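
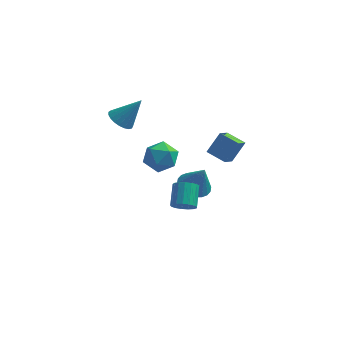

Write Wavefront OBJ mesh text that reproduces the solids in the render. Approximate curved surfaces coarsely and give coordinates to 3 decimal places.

v -4.22 0.463 3.206
v -3.509 0.178 2.752
v -3.06 0.857 4.774
v -3.516 0.538 2.666
v -3.644 0.885 2.674
v -3.872 1.159 2.774
v -4.16 1.313 2.948
v -4.458 1.319 3.167
v -4.716 1.178 3.393
v -4.887 0.913 3.586
v -4.943 0.57 3.713
v -4.874 0.209 3.753
v -4.692 -0.109 3.698
v -4.428 -0.327 3.558
v -4.128 -0.409 3.357
v -3.844 -0.34 3.13
v -3.625 -0.133 2.916
v -0.354 3.239 -4.52
v 0.525 2.741 -4.927
v 0.314 2.981 -2.76
v 0.656 3.145 -4.917
v 0.634 3.564 -4.847
v 0.461 3.933 -4.727
v 0.163 4.197 -4.575
v -0.212 4.315 -4.415
v -0.61 4.269 -4.271
v -0.969 4.067 -4.165
v -1.233 3.738 -4.112
v -1.365 3.334 -4.122
v -1.342 2.915 -4.193
v -1.169 2.546 -4.313
v -0.872 2.282 -4.464
v -0.496 2.164 -4.624
v -0.098 2.21 -4.769
v 0.26 2.412 -4.875
v 0.177 -3.6 -0.605
v 0.545 -3.971 -0.053
v 0.47 -2.752 0.817
v 0.103 -2.38 0.265
v 0.811 -3.817 -0.246
v 0.737 -2.597 0.624
v 0.933 -3.613 -0.522
v 0.858 -2.393 0.348
v 0.881 -3.406 -0.817
v 0.806 -2.186 0.054
v 0.668 -3.243 -1.063
v 0.594 -2.024 -0.193
v 0.343 -3.162 -1.204
v 0.268 -1.943 -0.334
v -0.02 -3.182 -1.208
v -0.095 -1.962 -0.338
v -0.338 -3.297 -1.074
v -0.413 -2.077 -0.204
v -0.538 -3.481 -0.833
v -0.613 -2.262 0.038
v -0.574 -3.693 -0.539
v -0.649 -2.473 0.331
v -0.438 -3.883 -0.26
v -0.512 -2.664 0.61
v -0.161 -4.009 -0.061
v -0.235 -2.789 0.809
v 0.194 -4.04 0.014
v 0.119 -2.821 0.884
v -1.678 -3.241 2.777
v -1.09 -2.564 3.421
v -1.15 -4.636 3.759
v -0.562 -3.959 4.403
v -1.665 -3.924 4.427
v -1.991 -3.061 3.82
v -0.249 -4.139 3.36
v -0.575 -3.276 2.753
v -0.206 -3.119 3.781
v -1.082 -2.986 4.441
v -1.158 -4.214 2.739
v -2.034 -4.081 3.399
v 1.188 -1.93 3.007
v 1.828 -1.266 4.19
v 1.456 -0.933 2.302
v 2.097 -0.269 3.485
v 2.303 -2.451 2.695
v 2.944 -1.787 3.878
v 2.572 -1.454 1.99
v 3.212 -0.79 3.173
f 2 1 4
f 2 4 3
f 4 1 5
f 4 5 3
f 5 1 6
f 5 6 3
f 6 1 7
f 6 7 3
f 7 1 8
f 7 8 3
f 8 1 9
f 8 9 3
f 9 1 10
f 9 10 3
f 10 1 11
f 10 11 3
f 11 1 12
f 11 12 3
f 12 1 13
f 12 13 3
f 13 1 14
f 13 14 3
f 14 1 15
f 14 15 3
f 15 1 16
f 15 16 3
f 16 1 17
f 16 17 3
f 17 1 2
f 17 2 3
f 19 18 21
f 19 21 20
f 21 18 22
f 21 22 20
f 22 18 23
f 22 23 20
f 23 18 24
f 23 24 20
f 24 18 25
f 24 25 20
f 25 18 26
f 25 26 20
f 26 18 27
f 26 27 20
f 27 18 28
f 27 28 20
f 28 18 29
f 28 29 20
f 29 18 30
f 29 30 20
f 30 18 31
f 30 31 20
f 31 18 32
f 31 32 20
f 32 18 33
f 32 33 20
f 33 18 34
f 33 34 20
f 34 18 35
f 34 35 20
f 35 18 19
f 35 19 20
f 37 36 40
f 37 40 38
f 38 40 41
f 38 41 39
f 40 36 42
f 40 42 41
f 41 42 43
f 41 43 39
f 42 36 44
f 42 44 43
f 43 44 45
f 43 45 39
f 44 36 46
f 44 46 45
f 45 46 47
f 45 47 39
f 46 36 48
f 46 48 47
f 47 48 49
f 47 49 39
f 48 36 50
f 48 50 49
f 49 50 51
f 49 51 39
f 50 36 52
f 50 52 51
f 51 52 53
f 51 53 39
f 52 36 54
f 52 54 53
f 53 54 55
f 53 55 39
f 54 36 56
f 54 56 55
f 55 56 57
f 55 57 39
f 56 36 58
f 56 58 57
f 57 58 59
f 57 59 39
f 58 36 60
f 58 60 59
f 59 60 61
f 59 61 39
f 60 36 62
f 60 62 61
f 61 62 63
f 61 63 39
f 62 36 37
f 62 37 63
f 63 37 38
f 63 38 39
f 64 75 69
f 64 69 65
f 64 65 71
f 64 71 74
f 64 74 75
f 65 69 73
f 69 75 68
f 75 74 66
f 74 71 70
f 71 65 72
f 67 73 68
f 67 68 66
f 67 66 70
f 67 70 72
f 67 72 73
f 68 73 69
f 66 68 75
f 70 66 74
f 72 70 71
f 73 72 65
f 77 79 76
f 80 77 76
f 76 79 78
f 78 80 76
f 77 83 79
f 81 77 80
f 81 83 77
f 79 83 78
f 82 80 78
f 78 83 82
f 82 81 80
f 83 81 82



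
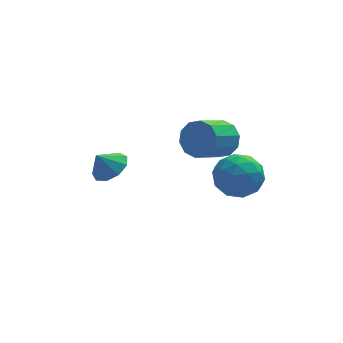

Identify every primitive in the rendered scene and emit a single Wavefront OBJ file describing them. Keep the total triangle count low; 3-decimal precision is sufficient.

v 3.226 -1.901 2.859
v 3.758 -2.163 3.876
v 1.982 -3.317 3.144
v 2.514 -3.579 4.161
v 1.906 -2.576 4.056
v 2.675 -1.701 3.88
v 3.065 -3.779 3.14
v 3.834 -2.904 2.964
v 3.659 -3.324 4.05
v 2.942 -2.58 4.616
v 2.798 -2.9 2.404
v 2.081 -2.156 2.97
v 3.601 -1.908 3.342
v 2.139 -3.572 3.678
v 1.782 -2.982 3.616
v 2.094 -3.136 4.214
v 2.964 -1.636 3.345
v 3.277 -1.79 3.943
v 2.189 -2.033 4.049
v 2.463 -3.69 3.077
v 2.776 -3.844 3.675
v 3.646 -2.344 2.806
v 3.958 -2.498 3.404
v 3.551 -3.447 2.971
v 3.855 -2.744 4.042
v 3.124 -3.576 4.21
v 3.448 -3.694 3.61
v 3.9 -3.18 3.506
v 3.434 -2.307 4.375
v 2.703 -3.139 4.543
v 2.346 -2.55 4.481
v 2.798 -2.035 4.378
v 3.376 -2.989 4.478
v 3.037 -2.341 2.477
v 2.306 -3.173 2.645
v 2.942 -3.445 2.642
v 3.394 -2.93 2.539
v 2.616 -1.904 2.81
v 1.885 -2.736 2.978
v 1.84 -2.3 3.514
v 2.292 -1.786 3.41
v 2.364 -2.491 2.542
v -1.961 2.301 0.982
v -1.468 3.002 1.392
v -2.579 2.199 1.898
v -1.979 3.246 1.074
v -2.482 3.048 0.713
v -2.741 2.5 0.478
v -2.635 1.859 0.479
v -2.213 1.424 0.715
v -1.674 1.4 1.076
v -1.269 1.797 1.393
v -1.187 2.429 1.518
v 3.013 2.516 2.237
v 3.582 2.485 3.071
v 2.377 1.454 3.857
v 1.807 1.484 3.023
v 3.196 2.973 3.119
v 1.99 1.942 3.904
v 2.739 3.286 2.83
v 1.534 2.255 3.615
v 2.387 3.305 2.315
v 1.182 2.274 3.1
v 2.274 3.022 1.77
v 1.069 1.991 2.555
v 2.443 2.546 1.403
v 1.238 1.515 2.189
v 2.83 2.058 1.356
v 1.624 1.027 2.141
v 3.286 1.745 1.645
v 2.081 0.714 2.43
v 3.638 1.726 2.16
v 2.433 0.695 2.945
v 3.751 2.009 2.705
v 2.546 0.978 3.49
f 1 38 17
f 38 12 41
f 17 41 6
f 38 41 17
f 1 17 13
f 17 6 18
f 13 18 2
f 17 18 13
f 1 13 22
f 13 2 23
f 22 23 8
f 13 23 22
f 1 22 34
f 22 8 37
f 34 37 11
f 22 37 34
f 1 34 38
f 34 11 42
f 38 42 12
f 34 42 38
f 2 18 29
f 18 6 32
f 29 32 10
f 18 32 29
f 6 41 19
f 41 12 40
f 19 40 5
f 41 40 19
f 12 42 39
f 42 11 35
f 39 35 3
f 42 35 39
f 11 37 36
f 37 8 24
f 36 24 7
f 37 24 36
f 8 23 28
f 23 2 25
f 28 25 9
f 23 25 28
f 4 30 16
f 30 10 31
f 16 31 5
f 30 31 16
f 4 16 14
f 16 5 15
f 14 15 3
f 16 15 14
f 4 14 21
f 14 3 20
f 21 20 7
f 14 20 21
f 4 21 26
f 21 7 27
f 26 27 9
f 21 27 26
f 4 26 30
f 26 9 33
f 30 33 10
f 26 33 30
f 5 31 19
f 31 10 32
f 19 32 6
f 31 32 19
f 3 15 39
f 15 5 40
f 39 40 12
f 15 40 39
f 7 20 36
f 20 3 35
f 36 35 11
f 20 35 36
f 9 27 28
f 27 7 24
f 28 24 8
f 27 24 28
f 10 33 29
f 33 9 25
f 29 25 2
f 33 25 29
f 44 43 46
f 44 46 45
f 46 43 47
f 46 47 45
f 47 43 48
f 47 48 45
f 48 43 49
f 48 49 45
f 49 43 50
f 49 50 45
f 50 43 51
f 50 51 45
f 51 43 52
f 51 52 45
f 52 43 53
f 52 53 45
f 53 43 44
f 53 44 45
f 55 54 58
f 55 58 56
f 56 58 59
f 56 59 57
f 58 54 60
f 58 60 59
f 59 60 61
f 59 61 57
f 60 54 62
f 60 62 61
f 61 62 63
f 61 63 57
f 62 54 64
f 62 64 63
f 63 64 65
f 63 65 57
f 64 54 66
f 64 66 65
f 65 66 67
f 65 67 57
f 66 54 68
f 66 68 67
f 67 68 69
f 67 69 57
f 68 54 70
f 68 70 69
f 69 70 71
f 69 71 57
f 70 54 72
f 70 72 71
f 71 72 73
f 71 73 57
f 72 54 74
f 72 74 73
f 73 74 75
f 73 75 57
f 74 54 55
f 74 55 75
f 75 55 56
f 75 56 57



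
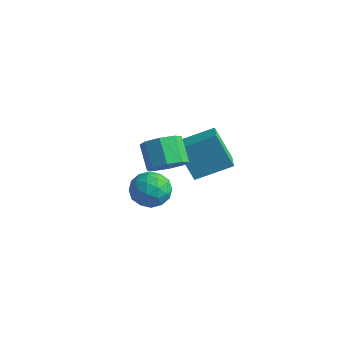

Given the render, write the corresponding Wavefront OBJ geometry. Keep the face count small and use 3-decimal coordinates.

v 1.78 2.167 -1.757
v 0.806 1.947 0.147
v 3.047 3.655 -0.936
v 2.073 3.435 0.968
v 2.627 1.265 -1.428
v 1.653 1.045 0.476
v 3.894 2.753 -0.607
v 2.92 2.533 1.297
v 3.057 -1.178 1.298
v 3.49 -1.75 2.037
v 2.497 -1.154 3.081
v 2.063 -0.582 2.342
v 3.834 -1.045 1.96
v 2.84 -0.448 3.005
v 3.722 -0.417 1.496
v 2.729 0.179 2.541
v 3.221 -0.236 0.915
v 2.227 0.361 1.96
v 2.623 -0.606 0.559
v 1.63 -0.01 1.603
v 2.28 -1.312 0.635
v 1.286 -0.715 1.68
v 2.391 -1.939 1.099
v 1.398 -1.343 2.144
v 2.893 -2.121 1.68
v 1.899 -1.524 2.725
v 3.007 -2.897 1.237
v 3.747 -2.507 1.908
v 4.033 -4.253 0.892
v 4.773 -3.863 1.563
v 3.845 -4.239 1.948
v 3.211 -3.401 2.161
v 4.569 -3.359 0.639
v 3.935 -2.521 0.852
v 4.713 -2.793 1.538
v 4.266 -3.337 2.347
v 3.514 -3.423 0.453
v 3.067 -3.967 1.262
v 3.287 -2.583 1.603
v 4.493 -4.177 1.197
v 3.948 -4.398 1.423
v 4.383 -4.169 1.818
v 2.972 -3.108 1.752
v 3.407 -2.879 2.146
v 3.465 -3.897 2.169
v 4.373 -3.881 0.654
v 4.808 -3.652 1.048
v 3.397 -2.591 0.982
v 3.832 -2.362 1.377
v 4.315 -2.863 0.631
v 4.29 -2.522 1.78
v 4.893 -3.319 1.577
v 4.772 -3.023 1.034
v 4.4 -2.53 1.159
v 4.027 -2.842 2.256
v 4.63 -3.639 2.053
v 4.085 -3.86 2.279
v 3.712 -3.367 2.404
v 4.594 -3.01 2.038
v 3.15 -3.121 0.747
v 3.753 -3.918 0.544
v 4.068 -3.393 0.396
v 3.695 -2.9 0.521
v 2.887 -3.441 1.223
v 3.49 -4.238 1.02
v 3.38 -4.23 1.641
v 3.008 -3.737 1.766
v 3.186 -3.75 0.762
f 2 4 1
f 5 2 1
f 1 4 3
f 3 5 1
f 2 8 4
f 6 2 5
f 6 8 2
f 4 8 3
f 7 5 3
f 3 8 7
f 7 6 5
f 8 6 7
f 10 9 13
f 10 13 11
f 11 13 14
f 11 14 12
f 13 9 15
f 13 15 14
f 14 15 16
f 14 16 12
f 15 9 17
f 15 17 16
f 16 17 18
f 16 18 12
f 17 9 19
f 17 19 18
f 18 19 20
f 18 20 12
f 19 9 21
f 19 21 20
f 20 21 22
f 20 22 12
f 21 9 23
f 21 23 22
f 22 23 24
f 22 24 12
f 23 9 25
f 23 25 24
f 24 25 26
f 24 26 12
f 25 9 10
f 25 10 26
f 26 10 11
f 26 11 12
f 27 64 43
f 64 38 67
f 43 67 32
f 64 67 43
f 27 43 39
f 43 32 44
f 39 44 28
f 43 44 39
f 27 39 48
f 39 28 49
f 48 49 34
f 39 49 48
f 27 48 60
f 48 34 63
f 60 63 37
f 48 63 60
f 27 60 64
f 60 37 68
f 64 68 38
f 60 68 64
f 28 44 55
f 44 32 58
f 55 58 36
f 44 58 55
f 32 67 45
f 67 38 66
f 45 66 31
f 67 66 45
f 38 68 65
f 68 37 61
f 65 61 29
f 68 61 65
f 37 63 62
f 63 34 50
f 62 50 33
f 63 50 62
f 34 49 54
f 49 28 51
f 54 51 35
f 49 51 54
f 30 56 42
f 56 36 57
f 42 57 31
f 56 57 42
f 30 42 40
f 42 31 41
f 40 41 29
f 42 41 40
f 30 40 47
f 40 29 46
f 47 46 33
f 40 46 47
f 30 47 52
f 47 33 53
f 52 53 35
f 47 53 52
f 30 52 56
f 52 35 59
f 56 59 36
f 52 59 56
f 31 57 45
f 57 36 58
f 45 58 32
f 57 58 45
f 29 41 65
f 41 31 66
f 65 66 38
f 41 66 65
f 33 46 62
f 46 29 61
f 62 61 37
f 46 61 62
f 35 53 54
f 53 33 50
f 54 50 34
f 53 50 54
f 36 59 55
f 59 35 51
f 55 51 28
f 59 51 55



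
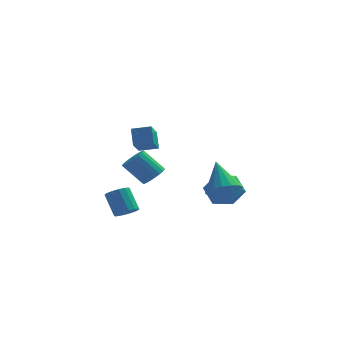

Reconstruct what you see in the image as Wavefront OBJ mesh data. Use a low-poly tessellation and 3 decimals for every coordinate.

v 3.182 4.705 -3.404
v 4.003 4.313 -3.044
v 3.017 3.467 -4.376
v 3.838 3.075 -4.016
v 3.036 3.13 -3.458
v 3.138 3.895 -2.858
v 3.882 3.885 -4.562
v 3.984 4.65 -3.962
v 4.435 3.806 -3.76
v 3.912 3.339 -3.078
v 3.108 4.441 -4.342
v 2.585 3.974 -3.66
v 3.635 -1.616 -1.394
v 4.214 -1.929 -0.976
v 3.265 -0.684 -0.186
v 4.375 -1.64 -1.149
v 4.366 -1.346 -1.379
v 4.19 -1.113 -1.612
v 3.887 -0.996 -1.795
v 3.526 -1.02 -1.886
v 3.19 -1.181 -1.865
v 2.955 -1.442 -1.736
v 2.877 -1.742 -1.529
v 2.972 -2.013 -1.291
v 3.219 -2.194 -1.076
v 3.561 -2.241 -0.935
v 3.92 -2.146 -0.899
v -0.373 -0.322 -3.301
v 0.004 0.072 -3.372
v -0.43 0.657 -2.431
v -0.807 0.262 -2.359
v -0.22 0.155 -3.527
v -0.654 0.74 -2.585
v -0.485 0.111 -3.621
v -0.919 0.695 -2.68
v -0.72 -0.05 -3.629
v -1.154 0.534 -2.688
v -0.862 -0.284 -3.55
v -1.296 0.301 -2.608
v -0.873 -0.528 -3.403
v -1.307 0.057 -2.462
v -0.75 -0.717 -3.229
v -1.184 -0.132 -2.288
v -0.526 -0.8 -3.075
v -0.96 -0.215 -2.133
v -0.261 -0.755 -2.98
v -0.695 -0.171 -2.039
v -0.026 -0.594 -2.972
v -0.46 -0.01 -2.031
v 0.116 -0.361 -3.052
v -0.318 0.224 -2.11
v 0.127 -0.117 -3.198
v -0.307 0.468 -2.257
v 0.553 2.718 -2.474
v 0.987 2.984 -2.12
v 0.081 3.149 -1.133
v -0.353 2.882 -1.486
v 0.888 3.186 -2.245
v -0.018 3.351 -1.257
v 0.731 3.308 -2.409
v -0.175 3.473 -1.422
v 0.543 3.328 -2.585
v -0.363 3.492 -1.597
v 0.357 3.242 -2.741
v -0.549 3.406 -1.753
v 0.204 3.065 -2.851
v -0.701 3.23 -1.864
v 0.112 2.828 -2.896
v -0.793 2.993 -1.908
v 0.097 2.573 -2.868
v -0.809 2.737 -1.88
v 0.16 2.342 -2.772
v -0.746 2.507 -1.784
v 0.291 2.176 -2.624
v -0.615 2.341 -1.636
v 0.467 2.104 -2.45
v -0.439 2.269 -1.463
v 0.658 2.138 -2.28
v -0.247 2.303 -1.293
v 0.831 2.272 -2.144
v -0.074 2.437 -1.157
v 0.956 2.483 -2.065
v 0.05 2.648 -1.077
v 1.011 2.735 -2.057
v 0.105 2.9 -1.069
v 0.031 -1.842 1.111
v -0.089 -1.326 1.813
v 0.183 -0.912 0.453
v 0.063 -0.395 1.155
v 0.837 -1.865 1.265
v 0.717 -1.348 1.967
v 0.989 -0.934 0.607
v 0.869 -0.418 1.309
f 1 12 6
f 1 6 2
f 1 2 8
f 1 8 11
f 1 11 12
f 2 6 10
f 6 12 5
f 12 11 3
f 11 8 7
f 8 2 9
f 4 10 5
f 4 5 3
f 4 3 7
f 4 7 9
f 4 9 10
f 5 10 6
f 3 5 12
f 7 3 11
f 9 7 8
f 10 9 2
f 14 13 16
f 14 16 15
f 16 13 17
f 16 17 15
f 17 13 18
f 17 18 15
f 18 13 19
f 18 19 15
f 19 13 20
f 19 20 15
f 20 13 21
f 20 21 15
f 21 13 22
f 21 22 15
f 22 13 23
f 22 23 15
f 23 13 24
f 23 24 15
f 24 13 25
f 24 25 15
f 25 13 26
f 25 26 15
f 26 13 27
f 26 27 15
f 27 13 14
f 27 14 15
f 29 28 32
f 29 32 30
f 30 32 33
f 30 33 31
f 32 28 34
f 32 34 33
f 33 34 35
f 33 35 31
f 34 28 36
f 34 36 35
f 35 36 37
f 35 37 31
f 36 28 38
f 36 38 37
f 37 38 39
f 37 39 31
f 38 28 40
f 38 40 39
f 39 40 41
f 39 41 31
f 40 28 42
f 40 42 41
f 41 42 43
f 41 43 31
f 42 28 44
f 42 44 43
f 43 44 45
f 43 45 31
f 44 28 46
f 44 46 45
f 45 46 47
f 45 47 31
f 46 28 48
f 46 48 47
f 47 48 49
f 47 49 31
f 48 28 50
f 48 50 49
f 49 50 51
f 49 51 31
f 50 28 52
f 50 52 51
f 51 52 53
f 51 53 31
f 52 28 29
f 52 29 53
f 53 29 30
f 53 30 31
f 55 54 58
f 55 58 56
f 56 58 59
f 56 59 57
f 58 54 60
f 58 60 59
f 59 60 61
f 59 61 57
f 60 54 62
f 60 62 61
f 61 62 63
f 61 63 57
f 62 54 64
f 62 64 63
f 63 64 65
f 63 65 57
f 64 54 66
f 64 66 65
f 65 66 67
f 65 67 57
f 66 54 68
f 66 68 67
f 67 68 69
f 67 69 57
f 68 54 70
f 68 70 69
f 69 70 71
f 69 71 57
f 70 54 72
f 70 72 71
f 71 72 73
f 71 73 57
f 72 54 74
f 72 74 73
f 73 74 75
f 73 75 57
f 74 54 76
f 74 76 75
f 75 76 77
f 75 77 57
f 76 54 78
f 76 78 77
f 77 78 79
f 77 79 57
f 78 54 80
f 78 80 79
f 79 80 81
f 79 81 57
f 80 54 82
f 80 82 81
f 81 82 83
f 81 83 57
f 82 54 84
f 82 84 83
f 83 84 85
f 83 85 57
f 84 54 55
f 84 55 85
f 85 55 56
f 85 56 57
f 87 89 86
f 90 87 86
f 86 89 88
f 88 90 86
f 87 93 89
f 91 87 90
f 91 93 87
f 89 93 88
f 92 90 88
f 88 93 92
f 92 91 90
f 93 91 92



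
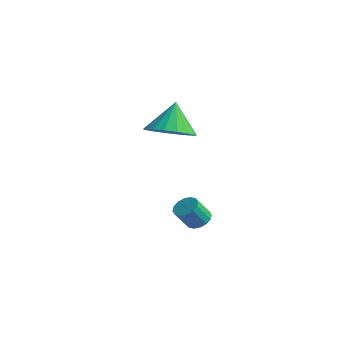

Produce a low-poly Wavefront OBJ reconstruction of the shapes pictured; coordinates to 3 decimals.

v -2.99 2.416 0.367
v -2.242 3.123 0.215
v -3.31 3.044 1.713
v -2.615 3.327 0.032
v -3.062 3.35 -0.086
v -3.495 3.189 -0.113
v -3.828 2.874 -0.046
v -3.994 2.469 0.103
v -3.962 2.053 0.304
v -3.738 1.71 0.518
v -3.365 1.506 0.701
v -2.918 1.482 0.819
v -2.485 1.644 0.846
v -2.152 1.958 0.779
v -1.985 2.364 0.63
v -2.017 2.779 0.429
v -2.28 3.293 -4.415
v -1.907 3.617 -4.129
v -2.048 3.01 -3.259
v -2.42 2.687 -3.545
v -2.17 3.744 -4.083
v -2.31 3.137 -3.213
v -2.461 3.75 -4.126
v -2.602 3.143 -3.256
v -2.705 3.634 -4.246
v -2.845 3.027 -3.376
v -2.834 3.426 -4.412
v -2.975 2.82 -3.542
v -2.815 3.184 -4.578
v -2.955 2.577 -3.708
v -2.652 2.97 -4.701
v -2.793 2.363 -3.831
v -2.39 2.843 -4.747
v -2.53 2.236 -3.877
v -2.098 2.837 -4.704
v -2.239 2.23 -3.834
v -1.855 2.953 -4.584
v -1.995 2.346 -3.714
v -1.725 3.16 -4.418
v -1.866 2.554 -3.548
v -1.745 3.403 -4.252
v -1.885 2.796 -3.382
f 2 1 4
f 2 4 3
f 4 1 5
f 4 5 3
f 5 1 6
f 5 6 3
f 6 1 7
f 6 7 3
f 7 1 8
f 7 8 3
f 8 1 9
f 8 9 3
f 9 1 10
f 9 10 3
f 10 1 11
f 10 11 3
f 11 1 12
f 11 12 3
f 12 1 13
f 12 13 3
f 13 1 14
f 13 14 3
f 14 1 15
f 14 15 3
f 15 1 16
f 15 16 3
f 16 1 2
f 16 2 3
f 18 17 21
f 18 21 19
f 19 21 22
f 19 22 20
f 21 17 23
f 21 23 22
f 22 23 24
f 22 24 20
f 23 17 25
f 23 25 24
f 24 25 26
f 24 26 20
f 25 17 27
f 25 27 26
f 26 27 28
f 26 28 20
f 27 17 29
f 27 29 28
f 28 29 30
f 28 30 20
f 29 17 31
f 29 31 30
f 30 31 32
f 30 32 20
f 31 17 33
f 31 33 32
f 32 33 34
f 32 34 20
f 33 17 35
f 33 35 34
f 34 35 36
f 34 36 20
f 35 17 37
f 35 37 36
f 36 37 38
f 36 38 20
f 37 17 39
f 37 39 38
f 38 39 40
f 38 40 20
f 39 17 41
f 39 41 40
f 40 41 42
f 40 42 20
f 41 17 18
f 41 18 42
f 42 18 19
f 42 19 20



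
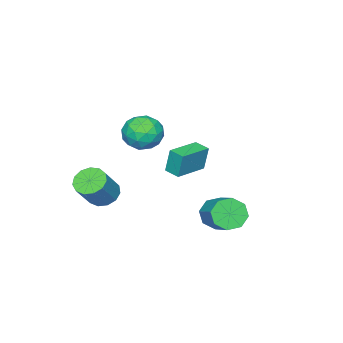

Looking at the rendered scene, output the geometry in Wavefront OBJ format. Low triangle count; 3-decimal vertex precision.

v -0.973 1.492 -4.248
v -0.254 0.851 -3.983
v 0.653 2.246 -3.067
v -0.067 2.888 -3.332
v -0.108 1.195 -4.651
v 0.799 2.59 -3.735
v -0.469 1.713 -5.083
v 0.437 3.109 -4.167
v -1.126 2.102 -5.026
v -0.219 3.498 -4.109
v -1.693 2.134 -4.513
v -0.786 3.529 -3.597
v -1.839 1.79 -3.845
v -0.932 3.185 -2.929
v -1.477 1.271 -3.413
v -0.571 2.667 -2.497
v -0.821 0.882 -3.471
v 0.086 2.278 -2.554
v 0.056 -1.973 0.811
v 0.63 -1 0.62
v 1.33 -2.48 2.06
v 1.904 -1.507 1.869
v 0.885 -1.478 2.394
v 0.098 -1.165 1.622
v 1.862 -2.315 1.058
v 1.075 -2.002 0.286
v 1.746 -1.211 0.773
v 1.143 -0.694 1.599
v 0.817 -2.786 1.081
v 0.214 -2.269 1.907
v 0.231 -1.442 0.606
v 1.729 -2.038 2.074
v 1.13 -2.021 2.382
v 1.467 -1.449 2.27
v -0.081 -1.539 1.194
v 0.256 -0.967 1.083
v 0.406 -1.248 2.125
v 1.704 -2.513 1.597
v 2.041 -1.941 1.486
v 0.493 -2.031 0.41
v 0.83 -1.459 0.298
v 1.554 -2.232 0.555
v 1.225 -0.994 0.584
v 1.973 -1.292 1.318
v 1.949 -1.767 0.841
v 1.486 -1.583 0.387
v 0.87 -0.69 1.069
v 1.619 -0.988 1.803
v 1.02 -0.971 2.111
v 0.557 -0.787 1.658
v 1.526 -0.814 1.159
v 0.341 -2.492 0.877
v 1.09 -2.79 1.611
v 1.403 -2.693 1.022
v 0.94 -2.509 0.569
v -0.013 -2.188 1.362
v 0.735 -2.486 2.096
v 0.474 -1.897 2.293
v 0.011 -1.713 1.839
v 0.434 -2.666 1.521
v -3.942 -2.491 -3.194
v -4.063 -2.276 -1.685
v -3.851 -1.574 -3.318
v -3.972 -1.358 -1.808
v -1.968 -2.662 -3.012
v -2.089 -2.446 -1.502
v -1.877 -1.744 -3.135
v -1.998 -1.529 -1.626
v 1.45 -3.975 -3.601
v 1.93 -4.706 -3.918
v 3.15 -4.556 -2.417
v 2.67 -3.825 -2.099
v 2.146 -4.281 -4.136
v 3.366 -4.132 -2.635
v 2.142 -3.759 -4.184
v 3.361 -3.61 -2.683
v 1.917 -3.306 -4.047
v 3.137 -3.157 -2.546
v 1.545 -3.065 -3.768
v 2.765 -2.915 -2.267
v 1.142 -3.113 -3.436
v 2.362 -2.963 -1.935
v 0.837 -3.434 -3.156
v 2.057 -3.285 -1.655
v 0.727 -3.927 -3.018
v 1.947 -3.778 -1.517
v 0.846 -4.435 -3.064
v 2.066 -4.286 -1.563
v 1.157 -4.797 -3.281
v 2.377 -4.648 -1.78
v 1.561 -4.898 -3.599
v 2.781 -4.749 -2.098
f 2 1 5
f 2 5 3
f 3 5 6
f 3 6 4
f 5 1 7
f 5 7 6
f 6 7 8
f 6 8 4
f 7 1 9
f 7 9 8
f 8 9 10
f 8 10 4
f 9 1 11
f 9 11 10
f 10 11 12
f 10 12 4
f 11 1 13
f 11 13 12
f 12 13 14
f 12 14 4
f 13 1 15
f 13 15 14
f 14 15 16
f 14 16 4
f 15 1 17
f 15 17 16
f 16 17 18
f 16 18 4
f 17 1 2
f 17 2 18
f 18 2 3
f 18 3 4
f 19 56 35
f 56 30 59
f 35 59 24
f 56 59 35
f 19 35 31
f 35 24 36
f 31 36 20
f 35 36 31
f 19 31 40
f 31 20 41
f 40 41 26
f 31 41 40
f 19 40 52
f 40 26 55
f 52 55 29
f 40 55 52
f 19 52 56
f 52 29 60
f 56 60 30
f 52 60 56
f 20 36 47
f 36 24 50
f 47 50 28
f 36 50 47
f 24 59 37
f 59 30 58
f 37 58 23
f 59 58 37
f 30 60 57
f 60 29 53
f 57 53 21
f 60 53 57
f 29 55 54
f 55 26 42
f 54 42 25
f 55 42 54
f 26 41 46
f 41 20 43
f 46 43 27
f 41 43 46
f 22 48 34
f 48 28 49
f 34 49 23
f 48 49 34
f 22 34 32
f 34 23 33
f 32 33 21
f 34 33 32
f 22 32 39
f 32 21 38
f 39 38 25
f 32 38 39
f 22 39 44
f 39 25 45
f 44 45 27
f 39 45 44
f 22 44 48
f 44 27 51
f 48 51 28
f 44 51 48
f 23 49 37
f 49 28 50
f 37 50 24
f 49 50 37
f 21 33 57
f 33 23 58
f 57 58 30
f 33 58 57
f 25 38 54
f 38 21 53
f 54 53 29
f 38 53 54
f 27 45 46
f 45 25 42
f 46 42 26
f 45 42 46
f 28 51 47
f 51 27 43
f 47 43 20
f 51 43 47
f 62 64 61
f 65 62 61
f 61 64 63
f 63 65 61
f 62 68 64
f 66 62 65
f 66 68 62
f 64 68 63
f 67 65 63
f 63 68 67
f 67 66 65
f 68 66 67
f 70 69 73
f 70 73 71
f 71 73 74
f 71 74 72
f 73 69 75
f 73 75 74
f 74 75 76
f 74 76 72
f 75 69 77
f 75 77 76
f 76 77 78
f 76 78 72
f 77 69 79
f 77 79 78
f 78 79 80
f 78 80 72
f 79 69 81
f 79 81 80
f 80 81 82
f 80 82 72
f 81 69 83
f 81 83 82
f 82 83 84
f 82 84 72
f 83 69 85
f 83 85 84
f 84 85 86
f 84 86 72
f 85 69 87
f 85 87 86
f 86 87 88
f 86 88 72
f 87 69 89
f 87 89 88
f 88 89 90
f 88 90 72
f 89 69 91
f 89 91 90
f 90 91 92
f 90 92 72
f 91 69 70
f 91 70 92
f 92 70 71
f 92 71 72



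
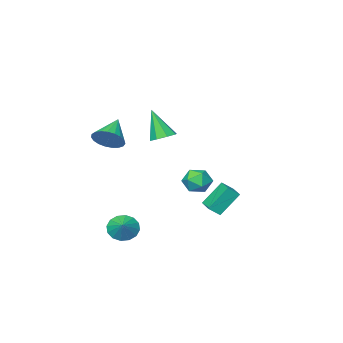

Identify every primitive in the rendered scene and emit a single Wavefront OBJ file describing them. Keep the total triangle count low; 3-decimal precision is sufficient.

v 3.091 0.778 -4.087
v 3.804 0.191 -3.976
v 3.669 1.602 -3.433
v 3.906 0.437 -4.377
v 3.79 0.775 -4.7
v 3.487 1.113 -4.859
v 3.078 1.362 -4.811
v 2.672 1.454 -4.569
v 2.378 1.365 -4.197
v 2.276 1.119 -3.796
v 2.392 0.781 -3.474
v 2.696 0.443 -3.315
v 3.105 0.194 -3.363
v 3.511 0.102 -3.605
v -4.785 0.382 -3.026
v -4.154 0.09 -2.47
v -4.268 1.7 -2.92
v -3.637 1.408 -2.364
v -3.643 0.052 -4.496
v -3.012 -0.24 -3.94
v -3.126 1.37 -4.39
v -2.495 1.078 -3.834
v 1.004 1.676 2.652
v 1.768 1.499 2.49
v 1.196 0.804 4.508
v 1.705 2.048 2.754
v 1.232 2.379 2.958
v 0.625 2.298 2.982
v 0.241 1.852 2.813
v 0.304 1.303 2.549
v 0.777 0.973 2.345
v 1.384 1.054 2.321
v -0.374 4.428 -0.079
v 0.26 4.3 0.584
v 0.22 3.3 -0.864
v 0.854 3.172 -0.201
v -0.034 2.97 -0.038
v -0.401 3.667 0.448
v 0.881 3.933 -0.728
v 0.514 4.63 -0.242
v 1.035 3.994 0.183
v 0.469 3.399 0.609
v 0.011 4.201 -0.889
v -0.555 3.606 -0.463
v 2.167 -2.098 1.606
v 2.793 -2.886 1.687
v 0.913 -2.982 2.674
v 2.906 -2.65 2.016
v 2.892 -2.319 2.273
v 2.752 -1.949 2.415
v 2.511 -1.605 2.417
v 2.211 -1.346 2.279
v 1.903 -1.217 2.024
v 1.641 -1.241 1.697
v 1.469 -1.412 1.354
v 1.418 -1.702 1.055
v 1.497 -2.061 0.85
v 1.692 -2.426 0.777
v 1.968 -2.734 0.846
v 2.279 -2.932 1.047
v 2.571 -2.986 1.345
f 2 1 4
f 2 4 3
f 4 1 5
f 4 5 3
f 5 1 6
f 5 6 3
f 6 1 7
f 6 7 3
f 7 1 8
f 7 8 3
f 8 1 9
f 8 9 3
f 9 1 10
f 9 10 3
f 10 1 11
f 10 11 3
f 11 1 12
f 11 12 3
f 12 1 13
f 12 13 3
f 13 1 14
f 13 14 3
f 14 1 2
f 14 2 3
f 16 18 15
f 19 16 15
f 15 18 17
f 17 19 15
f 16 22 18
f 20 16 19
f 20 22 16
f 18 22 17
f 21 19 17
f 17 22 21
f 21 20 19
f 22 20 21
f 24 23 26
f 24 26 25
f 26 23 27
f 26 27 25
f 27 23 28
f 27 28 25
f 28 23 29
f 28 29 25
f 29 23 30
f 29 30 25
f 30 23 31
f 30 31 25
f 31 23 32
f 31 32 25
f 32 23 24
f 32 24 25
f 33 44 38
f 33 38 34
f 33 34 40
f 33 40 43
f 33 43 44
f 34 38 42
f 38 44 37
f 44 43 35
f 43 40 39
f 40 34 41
f 36 42 37
f 36 37 35
f 36 35 39
f 36 39 41
f 36 41 42
f 37 42 38
f 35 37 44
f 39 35 43
f 41 39 40
f 42 41 34
f 46 45 48
f 46 48 47
f 48 45 49
f 48 49 47
f 49 45 50
f 49 50 47
f 50 45 51
f 50 51 47
f 51 45 52
f 51 52 47
f 52 45 53
f 52 53 47
f 53 45 54
f 53 54 47
f 54 45 55
f 54 55 47
f 55 45 56
f 55 56 47
f 56 45 57
f 56 57 47
f 57 45 58
f 57 58 47
f 58 45 59
f 58 59 47
f 59 45 60
f 59 60 47
f 60 45 61
f 60 61 47
f 61 45 46
f 61 46 47



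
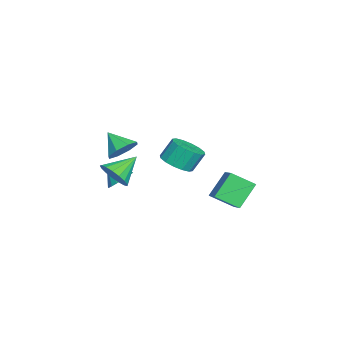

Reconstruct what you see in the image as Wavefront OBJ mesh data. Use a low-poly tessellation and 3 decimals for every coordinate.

v 0.143 -2.747 -4.367
v 0.726 -3.289 -4.693
v -0.103 -3.513 -3.533
v 0.941 -3.064 -4.423
v 0.973 -2.766 -4.14
v 0.814 -2.464 -3.91
v 0.502 -2.227 -3.784
v 0.108 -2.109 -3.792
v -0.278 -2.137 -3.932
v -0.568 -2.304 -4.171
v -0.694 -2.573 -4.456
v -0.629 -2.882 -4.72
v -0.387 -3.16 -4.904
v -0.023 -3.343 -4.964
v 0.378 -3.39 -4.888
v 3.805 -2.385 -2.007
v 4.584 -1.962 -1.589
v 2.755 -1.375 -1.073
v 4.502 -1.697 -1.967
v 4.26 -1.59 -2.355
v 3.914 -1.665 -2.662
v 3.543 -1.904 -2.82
v 3.232 -2.254 -2.792
v 3.052 -2.634 -2.583
v 3.044 -2.957 -2.243
v 3.211 -3.148 -1.849
v 3.513 -3.165 -1.491
v 3.883 -3.003 -1.251
v 4.234 -2.7 -1.184
v 4.487 -2.324 -1.306
v 0.762 0.382 -2.473
v 1.668 0.828 -2.455
v 1.344 1.444 -1.31
v 0.438 0.998 -1.327
v 1.361 1.157 -2.72
v 1.036 1.773 -1.575
v 0.892 1.279 -2.918
v 0.568 1.895 -1.773
v 0.389 1.161 -2.997
v 0.065 1.776 -1.852
v -0.014 0.833 -2.935
v -0.338 1.449 -1.79
v -0.209 0.385 -2.75
v -0.534 1.001 -1.605
v -0.144 -0.064 -2.49
v -0.468 0.552 -1.345
v 0.164 -0.393 -2.225
v -0.161 0.223 -1.08
v 0.632 -0.515 -2.027
v 0.308 0.101 -0.882
v 1.135 -0.396 -1.948
v 0.811 0.219 -0.803
v 1.538 -0.069 -2.01
v 1.214 0.547 -0.865
v 1.734 0.379 -2.195
v 1.409 0.995 -1.05
v -2.729 -3.137 -3.599
v -2.194 -2.739 -2.84
v -3.411 -4.123 -2.601
v -2.87 -2.379 -2.947
v -3.463 -2.463 -3.436
v -3.626 -2.943 -4.02
v -3.263 -3.536 -4.358
v -2.587 -3.896 -4.251
v -1.994 -3.811 -3.762
v -1.832 -3.332 -3.178
v 0.708 4.298 -3.697
v 0.781 2.981 -2.922
v 2.033 4.778 -3.005
v 2.106 3.461 -2.231
v 1.654 3.579 -5.009
v 1.727 2.262 -4.235
v 2.979 4.059 -4.318
v 3.052 2.742 -3.543
f 2 1 4
f 2 4 3
f 4 1 5
f 4 5 3
f 5 1 6
f 5 6 3
f 6 1 7
f 6 7 3
f 7 1 8
f 7 8 3
f 8 1 9
f 8 9 3
f 9 1 10
f 9 10 3
f 10 1 11
f 10 11 3
f 11 1 12
f 11 12 3
f 12 1 13
f 12 13 3
f 13 1 14
f 13 14 3
f 14 1 15
f 14 15 3
f 15 1 2
f 15 2 3
f 17 16 19
f 17 19 18
f 19 16 20
f 19 20 18
f 20 16 21
f 20 21 18
f 21 16 22
f 21 22 18
f 22 16 23
f 22 23 18
f 23 16 24
f 23 24 18
f 24 16 25
f 24 25 18
f 25 16 26
f 25 26 18
f 26 16 27
f 26 27 18
f 27 16 28
f 27 28 18
f 28 16 29
f 28 29 18
f 29 16 30
f 29 30 18
f 30 16 17
f 30 17 18
f 32 31 35
f 32 35 33
f 33 35 36
f 33 36 34
f 35 31 37
f 35 37 36
f 36 37 38
f 36 38 34
f 37 31 39
f 37 39 38
f 38 39 40
f 38 40 34
f 39 31 41
f 39 41 40
f 40 41 42
f 40 42 34
f 41 31 43
f 41 43 42
f 42 43 44
f 42 44 34
f 43 31 45
f 43 45 44
f 44 45 46
f 44 46 34
f 45 31 47
f 45 47 46
f 46 47 48
f 46 48 34
f 47 31 49
f 47 49 48
f 48 49 50
f 48 50 34
f 49 31 51
f 49 51 50
f 50 51 52
f 50 52 34
f 51 31 53
f 51 53 52
f 52 53 54
f 52 54 34
f 53 31 55
f 53 55 54
f 54 55 56
f 54 56 34
f 55 31 32
f 55 32 56
f 56 32 33
f 56 33 34
f 58 57 60
f 58 60 59
f 60 57 61
f 60 61 59
f 61 57 62
f 61 62 59
f 62 57 63
f 62 63 59
f 63 57 64
f 63 64 59
f 64 57 65
f 64 65 59
f 65 57 66
f 65 66 59
f 66 57 58
f 66 58 59
f 68 70 67
f 71 68 67
f 67 70 69
f 69 71 67
f 68 74 70
f 72 68 71
f 72 74 68
f 70 74 69
f 73 71 69
f 69 74 73
f 73 72 71
f 74 72 73



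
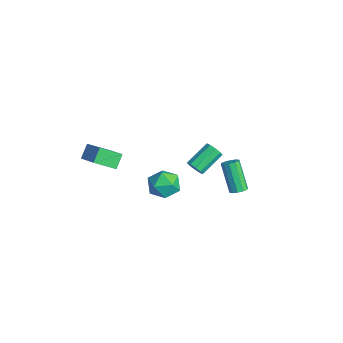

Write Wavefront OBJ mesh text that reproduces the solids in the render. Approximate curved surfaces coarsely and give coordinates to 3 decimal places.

v -3.11 2.005 -4.356
v -2.687 2.289 -4.564
v -3.188 3.599 -3.792
v -3.61 3.315 -3.584
v -2.984 2.312 -4.794
v -3.484 3.621 -4.023
v -3.339 2.191 -4.82
v -3.84 3.5 -4.048
v -3.587 1.983 -4.628
v -4.088 3.293 -3.857
v -3.612 1.786 -4.309
v -4.112 3.095 -3.537
v -3.402 1.691 -4.011
v -3.902 3 -3.24
v -3.055 1.743 -3.875
v -3.555 3.053 -3.104
v -2.734 1.918 -3.964
v -3.234 3.228 -3.192
v -2.589 2.134 -4.236
v -3.089 3.443 -3.464
v -0.511 3.421 -4.425
v -0.234 3.784 -4.221
v -1.252 3.702 -2.691
v -1.529 3.339 -2.895
v -0.469 3.916 -4.371
v -1.487 3.834 -2.84
v -0.721 3.86 -4.541
v -1.739 3.778 -3.011
v -0.892 3.636 -4.667
v -1.91 3.554 -3.137
v -0.918 3.33 -4.701
v -1.936 3.247 -3.17
v -0.788 3.058 -4.629
v -1.806 2.976 -3.099
v -0.553 2.926 -4.48
v -1.571 2.844 -2.949
v -0.301 2.982 -4.309
v -1.319 2.9 -2.779
v -0.13 3.206 -4.183
v -1.148 3.124 -2.653
v -0.104 3.513 -4.15
v -1.122 3.43 -2.619
v -4.778 -2.139 -2.878
v -5.107 -3.24 -2.271
v -2.99 -2.037 -1.725
v -3.319 -3.138 -1.118
v -4.321 -2.642 -3.542
v -4.65 -3.743 -2.935
v -2.533 -2.54 -2.389
v -2.862 -3.641 -1.782
v 1.854 -1.662 1.026
v 2.216 -1.22 0.325
v 3.024 -2.54 1.075
v 3.386 -2.098 0.374
v 3.309 -1.688 1.177
v 2.587 -1.145 1.146
v 2.653 -2.615 0.254
v 1.931 -2.072 0.223
v 2.71 -1.809 -0.152
v 3.115 -1.236 0.418
v 2.125 -2.524 0.982
v 2.53 -1.951 1.552
f 2 1 5
f 2 5 3
f 3 5 6
f 3 6 4
f 5 1 7
f 5 7 6
f 6 7 8
f 6 8 4
f 7 1 9
f 7 9 8
f 8 9 10
f 8 10 4
f 9 1 11
f 9 11 10
f 10 11 12
f 10 12 4
f 11 1 13
f 11 13 12
f 12 13 14
f 12 14 4
f 13 1 15
f 13 15 14
f 14 15 16
f 14 16 4
f 15 1 17
f 15 17 16
f 16 17 18
f 16 18 4
f 17 1 19
f 17 19 18
f 18 19 20
f 18 20 4
f 19 1 2
f 19 2 20
f 20 2 3
f 20 3 4
f 22 21 25
f 22 25 23
f 23 25 26
f 23 26 24
f 25 21 27
f 25 27 26
f 26 27 28
f 26 28 24
f 27 21 29
f 27 29 28
f 28 29 30
f 28 30 24
f 29 21 31
f 29 31 30
f 30 31 32
f 30 32 24
f 31 21 33
f 31 33 32
f 32 33 34
f 32 34 24
f 33 21 35
f 33 35 34
f 34 35 36
f 34 36 24
f 35 21 37
f 35 37 36
f 36 37 38
f 36 38 24
f 37 21 39
f 37 39 38
f 38 39 40
f 38 40 24
f 39 21 41
f 39 41 40
f 40 41 42
f 40 42 24
f 41 21 22
f 41 22 42
f 42 22 23
f 42 23 24
f 44 46 43
f 47 44 43
f 43 46 45
f 45 47 43
f 44 50 46
f 48 44 47
f 48 50 44
f 46 50 45
f 49 47 45
f 45 50 49
f 49 48 47
f 50 48 49
f 51 62 56
f 51 56 52
f 51 52 58
f 51 58 61
f 51 61 62
f 52 56 60
f 56 62 55
f 62 61 53
f 61 58 57
f 58 52 59
f 54 60 55
f 54 55 53
f 54 53 57
f 54 57 59
f 54 59 60
f 55 60 56
f 53 55 62
f 57 53 61
f 59 57 58
f 60 59 52



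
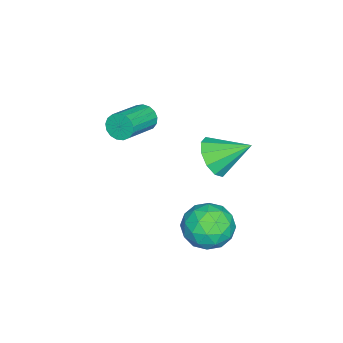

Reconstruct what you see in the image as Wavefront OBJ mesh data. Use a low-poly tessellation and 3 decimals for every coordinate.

v -2.271 2.708 0.117
v -1.462 2.708 0.341
v -2.489 3.932 0.903
v -1.507 2.982 -0.098
v -1.844 3.151 -0.454
v -2.344 3.151 -0.593
v -2.817 2.982 -0.46
v -3.081 2.708 -0.107
v -3.036 2.435 0.332
v -2.699 2.265 0.689
v -2.198 2.265 0.827
v -1.726 2.435 0.694
v 0.681 3.985 -0.215
v 1.1 4.39 0.504
v 1.84 3.05 -0.364
v 2.259 3.455 0.355
v 1.498 2.947 0.49
v 0.781 3.525 0.582
v 2.159 3.915 -0.442
v 1.442 4.493 -0.35
v 2.014 4.347 0.363
v 1.605 3.749 0.939
v 1.335 3.691 -0.799
v 0.926 3.093 -0.223
v 0.789 4.27 0.158
v 2.151 3.17 -0.018
v 1.704 2.872 0.062
v 1.95 3.11 0.484
v 0.601 3.761 0.204
v 0.848 3.999 0.626
v 1.082 3.151 0.618
v 2.092 3.441 -0.486
v 2.339 3.679 -0.064
v 0.99 4.33 -0.344
v 1.236 4.568 0.078
v 1.858 4.289 -0.478
v 1.572 4.482 0.497
v 2.253 3.933 0.41
v 2.194 4.203 -0.058
v 1.773 4.543 -0.004
v 1.332 4.131 0.836
v 2.013 3.581 0.748
v 1.566 3.282 0.827
v 1.145 3.622 0.882
v 1.869 4.105 0.753
v 0.927 3.859 -0.608
v 1.608 3.309 -0.696
v 1.795 3.818 -0.742
v 1.374 4.158 -0.687
v 0.687 3.507 -0.27
v 1.368 2.958 -0.357
v 1.167 2.897 0.144
v 0.746 3.237 0.198
v 1.071 3.335 -0.613
v -1.963 0.336 1.779
v -1.742 0.547 1.334
v -0.375 0.216 1.856
v -0.597 0.004 2.301
v -1.756 0.747 1.497
v -0.389 0.416 2.019
v -1.817 0.853 1.725
v -0.451 0.521 2.247
v -1.912 0.84 1.965
v -0.545 0.508 2.487
v -2.019 0.712 2.163
v -0.652 0.38 2.685
v -2.112 0.497 2.272
v -0.746 0.165 2.794
v -2.172 0.246 2.269
v -0.806 -0.086 2.791
v -2.184 0.015 2.153
v -0.818 -0.317 2.675
v -2.145 -0.142 1.952
v -0.779 -0.474 2.474
v -2.065 -0.19 1.711
v -0.698 -0.522 2.233
v -1.961 -0.117 1.485
v -0.595 -0.449 2.007
v -1.858 0.059 1.327
v -0.491 -0.273 1.849
v -1.779 0.299 1.273
v -0.412 -0.033 1.795
f 2 1 4
f 2 4 3
f 4 1 5
f 4 5 3
f 5 1 6
f 5 6 3
f 6 1 7
f 6 7 3
f 7 1 8
f 7 8 3
f 8 1 9
f 8 9 3
f 9 1 10
f 9 10 3
f 10 1 11
f 10 11 3
f 11 1 12
f 11 12 3
f 12 1 2
f 12 2 3
f 13 50 29
f 50 24 53
f 29 53 18
f 50 53 29
f 13 29 25
f 29 18 30
f 25 30 14
f 29 30 25
f 13 25 34
f 25 14 35
f 34 35 20
f 25 35 34
f 13 34 46
f 34 20 49
f 46 49 23
f 34 49 46
f 13 46 50
f 46 23 54
f 50 54 24
f 46 54 50
f 14 30 41
f 30 18 44
f 41 44 22
f 30 44 41
f 18 53 31
f 53 24 52
f 31 52 17
f 53 52 31
f 24 54 51
f 54 23 47
f 51 47 15
f 54 47 51
f 23 49 48
f 49 20 36
f 48 36 19
f 49 36 48
f 20 35 40
f 35 14 37
f 40 37 21
f 35 37 40
f 16 42 28
f 42 22 43
f 28 43 17
f 42 43 28
f 16 28 26
f 28 17 27
f 26 27 15
f 28 27 26
f 16 26 33
f 26 15 32
f 33 32 19
f 26 32 33
f 16 33 38
f 33 19 39
f 38 39 21
f 33 39 38
f 16 38 42
f 38 21 45
f 42 45 22
f 38 45 42
f 17 43 31
f 43 22 44
f 31 44 18
f 43 44 31
f 15 27 51
f 27 17 52
f 51 52 24
f 27 52 51
f 19 32 48
f 32 15 47
f 48 47 23
f 32 47 48
f 21 39 40
f 39 19 36
f 40 36 20
f 39 36 40
f 22 45 41
f 45 21 37
f 41 37 14
f 45 37 41
f 56 55 59
f 56 59 57
f 57 59 60
f 57 60 58
f 59 55 61
f 59 61 60
f 60 61 62
f 60 62 58
f 61 55 63
f 61 63 62
f 62 63 64
f 62 64 58
f 63 55 65
f 63 65 64
f 64 65 66
f 64 66 58
f 65 55 67
f 65 67 66
f 66 67 68
f 66 68 58
f 67 55 69
f 67 69 68
f 68 69 70
f 68 70 58
f 69 55 71
f 69 71 70
f 70 71 72
f 70 72 58
f 71 55 73
f 71 73 72
f 72 73 74
f 72 74 58
f 73 55 75
f 73 75 74
f 74 75 76
f 74 76 58
f 75 55 77
f 75 77 76
f 76 77 78
f 76 78 58
f 77 55 79
f 77 79 78
f 78 79 80
f 78 80 58
f 79 55 81
f 79 81 80
f 80 81 82
f 80 82 58
f 81 55 56
f 81 56 82
f 82 56 57
f 82 57 58



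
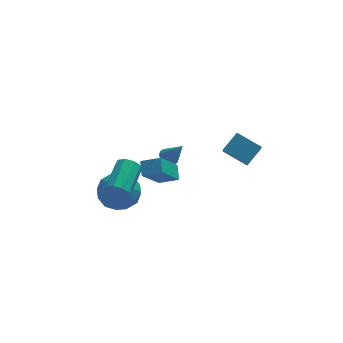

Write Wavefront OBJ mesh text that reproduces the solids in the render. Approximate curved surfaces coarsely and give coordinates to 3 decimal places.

v -3.637 2.402 -3.63
v -2.555 2.688 -3.508
v -3.365 0.932 -2.592
v -2.283 1.218 -2.47
v -3.088 1.84 -1.988
v -3.256 2.748 -2.63
v -2.664 0.872 -3.47
v -2.832 1.78 -4.112
v -1.954 1.743 -3.409
v -2.216 2.341 -2.493
v -3.704 1.279 -3.607
v -3.966 1.877 -2.691
v -3.12 2.674 -3.66
v -2.8 0.946 -2.44
v -3.273 1.311 -2.157
v -2.638 1.479 -2.085
v -3.532 2.71 -3.144
v -2.896 2.878 -3.072
v -3.209 2.379 -2.179
v -3.024 0.742 -3.028
v -2.388 0.91 -2.956
v -3.282 2.141 -4.015
v -2.647 2.309 -3.943
v -2.711 1.241 -3.921
v -2.131 2.287 -3.53
v -1.971 1.422 -2.92
v -2.195 1.219 -3.508
v -2.294 1.753 -3.885
v -2.285 2.638 -2.992
v -2.125 1.774 -2.382
v -2.598 2.139 -2.098
v -2.697 2.674 -2.476
v -1.932 2.082 -2.934
v -3.795 1.846 -3.718
v -3.635 0.982 -3.108
v -3.223 0.946 -3.624
v -3.322 1.481 -4.002
v -3.949 2.198 -3.18
v -3.789 1.333 -2.57
v -3.626 1.867 -2.215
v -3.725 2.401 -2.592
v -3.988 1.538 -3.166
v -1.182 1.108 -2.06
v -2.115 0.184 -0.565
v -1.136 1.799 -1.603
v -2.068 0.875 -0.108
v -0.292 0.805 -1.692
v -1.224 -0.119 -0.197
v -0.245 1.496 -1.235
v -1.178 0.572 0.26
v -0.371 3.1 -2.004
v 0.087 3.074 -2.25
v 0.211 2.64 -0.876
v 0.087 3.288 -2.163
v -0.003 3.465 -2.045
v -0.166 3.57 -1.918
v -0.369 3.582 -1.809
v -0.573 3.498 -1.738
v -0.737 3.335 -1.72
v -0.828 3.126 -1.758
v -0.828 2.912 -1.845
v -0.738 2.734 -1.964
v -0.575 2.63 -2.09
v -0.372 2.618 -2.2
v -0.168 2.702 -2.271
v -0.004 2.865 -2.289
v -3.377 -0.651 -0.842
v -3.175 -0.929 -0.314
v -2.401 0.593 0.19
v -2.603 0.871 -0.338
v -2.881 -0.974 -0.626
v -2.108 0.547 -0.122
v -2.819 -0.869 -1.04
v -2.046 0.653 -0.535
v -3.019 -0.661 -1.361
v -2.245 0.861 -0.856
v -3.385 -0.449 -1.439
v -2.612 1.073 -0.934
v -3.748 -0.331 -1.238
v -2.975 1.191 -0.733
v -3.937 -0.363 -0.852
v -3.164 1.159 -0.348
v -3.864 -0.53 -0.462
v -3.09 0.992 0.043
v -3.563 -0.753 -0.249
v -2.789 0.769 0.256
v 1.276 -1.498 2.154
v 1.116 -2.202 2.888
v 2.013 -0.984 2.807
v 1.852 -1.688 3.542
v 2.228 -2.232 1.658
v 2.067 -2.936 2.393
v 2.964 -1.718 2.312
v 2.804 -2.422 3.046
f 1 38 17
f 38 12 41
f 17 41 6
f 38 41 17
f 1 17 13
f 17 6 18
f 13 18 2
f 17 18 13
f 1 13 22
f 13 2 23
f 22 23 8
f 13 23 22
f 1 22 34
f 22 8 37
f 34 37 11
f 22 37 34
f 1 34 38
f 34 11 42
f 38 42 12
f 34 42 38
f 2 18 29
f 18 6 32
f 29 32 10
f 18 32 29
f 6 41 19
f 41 12 40
f 19 40 5
f 41 40 19
f 12 42 39
f 42 11 35
f 39 35 3
f 42 35 39
f 11 37 36
f 37 8 24
f 36 24 7
f 37 24 36
f 8 23 28
f 23 2 25
f 28 25 9
f 23 25 28
f 4 30 16
f 30 10 31
f 16 31 5
f 30 31 16
f 4 16 14
f 16 5 15
f 14 15 3
f 16 15 14
f 4 14 21
f 14 3 20
f 21 20 7
f 14 20 21
f 4 21 26
f 21 7 27
f 26 27 9
f 21 27 26
f 4 26 30
f 26 9 33
f 30 33 10
f 26 33 30
f 5 31 19
f 31 10 32
f 19 32 6
f 31 32 19
f 3 15 39
f 15 5 40
f 39 40 12
f 15 40 39
f 7 20 36
f 20 3 35
f 36 35 11
f 20 35 36
f 9 27 28
f 27 7 24
f 28 24 8
f 27 24 28
f 10 33 29
f 33 9 25
f 29 25 2
f 33 25 29
f 44 46 43
f 47 44 43
f 43 46 45
f 45 47 43
f 44 50 46
f 48 44 47
f 48 50 44
f 46 50 45
f 49 47 45
f 45 50 49
f 49 48 47
f 50 48 49
f 52 51 54
f 52 54 53
f 54 51 55
f 54 55 53
f 55 51 56
f 55 56 53
f 56 51 57
f 56 57 53
f 57 51 58
f 57 58 53
f 58 51 59
f 58 59 53
f 59 51 60
f 59 60 53
f 60 51 61
f 60 61 53
f 61 51 62
f 61 62 53
f 62 51 63
f 62 63 53
f 63 51 64
f 63 64 53
f 64 51 65
f 64 65 53
f 65 51 66
f 65 66 53
f 66 51 52
f 66 52 53
f 68 67 71
f 68 71 69
f 69 71 72
f 69 72 70
f 71 67 73
f 71 73 72
f 72 73 74
f 72 74 70
f 73 67 75
f 73 75 74
f 74 75 76
f 74 76 70
f 75 67 77
f 75 77 76
f 76 77 78
f 76 78 70
f 77 67 79
f 77 79 78
f 78 79 80
f 78 80 70
f 79 67 81
f 79 81 80
f 80 81 82
f 80 82 70
f 81 67 83
f 81 83 82
f 82 83 84
f 82 84 70
f 83 67 85
f 83 85 84
f 84 85 86
f 84 86 70
f 85 67 68
f 85 68 86
f 86 68 69
f 86 69 70
f 88 90 87
f 91 88 87
f 87 90 89
f 89 91 87
f 88 94 90
f 92 88 91
f 92 94 88
f 90 94 89
f 93 91 89
f 89 94 93
f 93 92 91
f 94 92 93



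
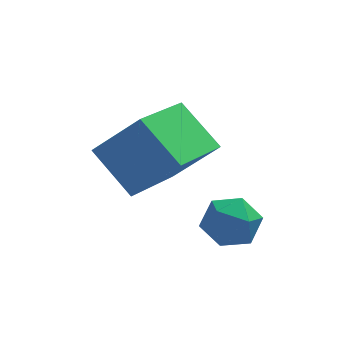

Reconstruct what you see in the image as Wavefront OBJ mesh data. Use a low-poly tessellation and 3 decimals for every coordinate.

v -2.376 0.776 -2.815
v -1.707 0.536 -3.004
v -2.373 0.044 -1.876
v -1.704 -0.196 -2.065
v -1.792 0.491 -1.817
v -1.793 0.944 -2.398
v -2.287 -0.364 -2.482
v -2.288 0.089 -3.063
v -1.651 -0.169 -2.799
v -1.345 0.36 -2.388
v -2.735 0.22 -2.492
v -2.429 0.749 -2.081
v -4.172 0.556 -1.715
v -3.122 0.357 -0.607
v -4.992 1.388 -0.79
v -3.942 1.188 0.319
v -3.198 2.212 -2.339
v -2.148 2.012 -1.23
v -4.018 3.043 -1.413
v -2.968 2.844 -0.305
f 1 12 6
f 1 6 2
f 1 2 8
f 1 8 11
f 1 11 12
f 2 6 10
f 6 12 5
f 12 11 3
f 11 8 7
f 8 2 9
f 4 10 5
f 4 5 3
f 4 3 7
f 4 7 9
f 4 9 10
f 5 10 6
f 3 5 12
f 7 3 11
f 9 7 8
f 10 9 2
f 14 16 13
f 17 14 13
f 13 16 15
f 15 17 13
f 14 20 16
f 18 14 17
f 18 20 14
f 16 20 15
f 19 17 15
f 15 20 19
f 19 18 17
f 20 18 19



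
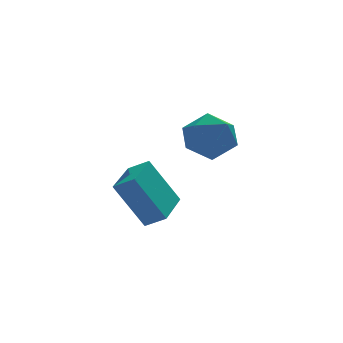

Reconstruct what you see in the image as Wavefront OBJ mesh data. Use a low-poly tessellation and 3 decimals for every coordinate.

v -1.045 -4.136 0.064
v -2.04 -3.709 1.887
v 0.012 -2.621 0.286
v -0.984 -2.194 2.109
v -0.436 -4.626 0.511
v -1.432 -4.199 2.334
v 0.62 -3.111 0.733
v -0.375 -2.684 2.556
v 3.159 1.005 2.613
v 3.919 0.157 2.914
v 1.861 -0.317 2.166
v 2.621 -1.165 2.467
v 2.159 -0.467 3.296
v 2.962 0.35 3.572
v 2.818 -0.51 1.508
v 3.621 0.307 1.784
v 3.708 -0.779 2.231
v 3.301 -0.753 3.335
v 2.479 0.593 1.745
v 2.072 0.619 2.849
f 2 4 1
f 5 2 1
f 1 4 3
f 3 5 1
f 2 8 4
f 6 2 5
f 6 8 2
f 4 8 3
f 7 5 3
f 3 8 7
f 7 6 5
f 8 6 7
f 9 20 14
f 9 14 10
f 9 10 16
f 9 16 19
f 9 19 20
f 10 14 18
f 14 20 13
f 20 19 11
f 19 16 15
f 16 10 17
f 12 18 13
f 12 13 11
f 12 11 15
f 12 15 17
f 12 17 18
f 13 18 14
f 11 13 20
f 15 11 19
f 17 15 16
f 18 17 10



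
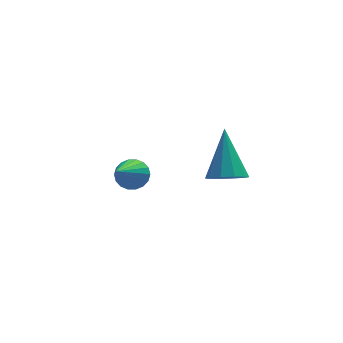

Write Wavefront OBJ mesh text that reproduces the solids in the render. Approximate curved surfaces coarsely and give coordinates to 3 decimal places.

v -2.472 3.226 -1.345
v -2.276 3.517 -0.908
v -3.188 2.074 -0.255
v -2.5 3.62 -0.947
v -2.718 3.644 -1.064
v -2.888 3.586 -1.237
v -2.975 3.457 -1.432
v -2.963 3.282 -1.609
v -2.854 3.096 -1.733
v -2.669 2.936 -1.781
v -2.445 2.833 -1.743
v -2.226 2.809 -1.625
v -2.057 2.867 -1.452
v -1.969 2.996 -1.258
v -1.982 3.171 -1.081
v -2.091 3.357 -0.956
v -0.581 -0.688 1.043
v -0.034 -0.521 0.83
v -0.399 0.368 2.337
v -0.293 -0.292 0.679
v -0.662 -0.214 0.668
v -1 -0.318 0.799
v -1.177 -0.563 1.024
v -1.127 -0.855 1.256
v -0.868 -1.084 1.407
v -0.5 -1.162 1.419
v -0.162 -1.059 1.287
v 0.016 -0.814 1.062
f 2 1 4
f 2 4 3
f 4 1 5
f 4 5 3
f 5 1 6
f 5 6 3
f 6 1 7
f 6 7 3
f 7 1 8
f 7 8 3
f 8 1 9
f 8 9 3
f 9 1 10
f 9 10 3
f 10 1 11
f 10 11 3
f 11 1 12
f 11 12 3
f 12 1 13
f 12 13 3
f 13 1 14
f 13 14 3
f 14 1 15
f 14 15 3
f 15 1 16
f 15 16 3
f 16 1 2
f 16 2 3
f 18 17 20
f 18 20 19
f 20 17 21
f 20 21 19
f 21 17 22
f 21 22 19
f 22 17 23
f 22 23 19
f 23 17 24
f 23 24 19
f 24 17 25
f 24 25 19
f 25 17 26
f 25 26 19
f 26 17 27
f 26 27 19
f 27 17 28
f 27 28 19
f 28 17 18
f 28 18 19



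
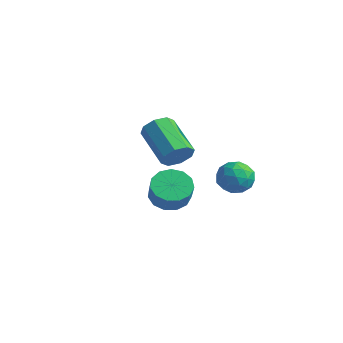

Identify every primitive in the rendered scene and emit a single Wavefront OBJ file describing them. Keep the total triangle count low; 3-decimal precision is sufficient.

v 1.041 0.762 -0.987
v 1.585 1.353 -1.094
v 2.122 1.009 -0.259
v 1.579 0.418 -0.153
v 1.264 1.522 -0.817
v 1.801 1.178 0.017
v 0.872 1.45 -0.595
v 1.409 1.106 0.24
v 0.534 1.159 -0.497
v 1.071 0.816 0.338
v 0.357 0.743 -0.554
v 0.894 0.399 0.28
v 0.397 0.332 -0.75
v 0.934 -0.012 0.085
v 0.642 0.058 -1.02
v 1.179 -0.286 -0.186
v 1.014 0.007 -1.28
v 1.551 -0.336 -0.446
v 1.394 0.196 -1.447
v 1.931 -0.147 -0.613
v 1.663 0.565 -1.468
v 2.2 0.221 -0.634
v 1.734 0.996 -1.336
v 2.271 0.652 -0.502
v -0.904 2.857 -0.432
v -0.529 3.023 0.16
v -2.141 3.369 1.084
v -2.516 3.203 0.492
v -0.62 3.461 -0.162
v -2.232 3.807 0.762
v -0.877 3.546 -0.642
v -2.489 3.891 0.282
v -1.15 3.227 -0.999
v -2.762 3.572 -0.075
v -1.279 2.691 -1.024
v -2.891 3.037 -0.1
v -1.188 2.253 -0.702
v -2.8 2.599 0.222
v -0.931 2.169 -0.222
v -2.543 2.514 0.702
v -0.658 2.488 0.135
v -2.27 2.833 1.059
v 2.012 2.924 -0.04
v 2.486 2.891 0.576
v 2.814 2.209 -0.696
v 3.288 2.176 -0.08
v 2.601 1.812 -0.062
v 2.105 2.253 0.343
v 3.195 2.847 -0.463
v 2.699 3.288 -0.058
v 3.217 2.843 0.314
v 2.85 2.204 0.563
v 2.45 2.896 -0.683
v 2.083 2.257 -0.434
v 2.178 2.97 0.325
v 3.122 2.13 -0.445
v 2.718 1.916 -0.435
v 2.997 1.896 -0.073
v 1.954 2.595 0.189
v 2.233 2.576 0.551
v 2.301 1.942 0.176
v 3.067 2.524 -0.671
v 3.346 2.505 -0.309
v 2.303 3.204 -0.047
v 2.582 3.184 0.315
v 2.999 3.158 -0.296
v 2.887 2.923 0.534
v 3.358 2.503 0.149
v 3.304 2.897 -0.077
v 3.012 3.156 0.161
v 2.671 2.547 0.68
v 3.143 2.127 0.294
v 2.739 1.912 0.305
v 2.447 2.172 0.543
v 3.101 2.519 0.526
v 2.157 2.973 -0.414
v 2.629 2.553 -0.8
v 2.853 2.928 -0.663
v 2.561 3.188 -0.425
v 1.942 2.597 -0.269
v 2.413 2.177 -0.654
v 2.288 1.944 -0.281
v 1.996 2.203 -0.043
v 2.199 2.581 -0.646
f 2 1 5
f 2 5 3
f 3 5 6
f 3 6 4
f 5 1 7
f 5 7 6
f 6 7 8
f 6 8 4
f 7 1 9
f 7 9 8
f 8 9 10
f 8 10 4
f 9 1 11
f 9 11 10
f 10 11 12
f 10 12 4
f 11 1 13
f 11 13 12
f 12 13 14
f 12 14 4
f 13 1 15
f 13 15 14
f 14 15 16
f 14 16 4
f 15 1 17
f 15 17 16
f 16 17 18
f 16 18 4
f 17 1 19
f 17 19 18
f 18 19 20
f 18 20 4
f 19 1 21
f 19 21 20
f 20 21 22
f 20 22 4
f 21 1 23
f 21 23 22
f 22 23 24
f 22 24 4
f 23 1 2
f 23 2 24
f 24 2 3
f 24 3 4
f 26 25 29
f 26 29 27
f 27 29 30
f 27 30 28
f 29 25 31
f 29 31 30
f 30 31 32
f 30 32 28
f 31 25 33
f 31 33 32
f 32 33 34
f 32 34 28
f 33 25 35
f 33 35 34
f 34 35 36
f 34 36 28
f 35 25 37
f 35 37 36
f 36 37 38
f 36 38 28
f 37 25 39
f 37 39 38
f 38 39 40
f 38 40 28
f 39 25 41
f 39 41 40
f 40 41 42
f 40 42 28
f 41 25 26
f 41 26 42
f 42 26 27
f 42 27 28
f 43 80 59
f 80 54 83
f 59 83 48
f 80 83 59
f 43 59 55
f 59 48 60
f 55 60 44
f 59 60 55
f 43 55 64
f 55 44 65
f 64 65 50
f 55 65 64
f 43 64 76
f 64 50 79
f 76 79 53
f 64 79 76
f 43 76 80
f 76 53 84
f 80 84 54
f 76 84 80
f 44 60 71
f 60 48 74
f 71 74 52
f 60 74 71
f 48 83 61
f 83 54 82
f 61 82 47
f 83 82 61
f 54 84 81
f 84 53 77
f 81 77 45
f 84 77 81
f 53 79 78
f 79 50 66
f 78 66 49
f 79 66 78
f 50 65 70
f 65 44 67
f 70 67 51
f 65 67 70
f 46 72 58
f 72 52 73
f 58 73 47
f 72 73 58
f 46 58 56
f 58 47 57
f 56 57 45
f 58 57 56
f 46 56 63
f 56 45 62
f 63 62 49
f 56 62 63
f 46 63 68
f 63 49 69
f 68 69 51
f 63 69 68
f 46 68 72
f 68 51 75
f 72 75 52
f 68 75 72
f 47 73 61
f 73 52 74
f 61 74 48
f 73 74 61
f 45 57 81
f 57 47 82
f 81 82 54
f 57 82 81
f 49 62 78
f 62 45 77
f 78 77 53
f 62 77 78
f 51 69 70
f 69 49 66
f 70 66 50
f 69 66 70
f 52 75 71
f 75 51 67
f 71 67 44
f 75 67 71



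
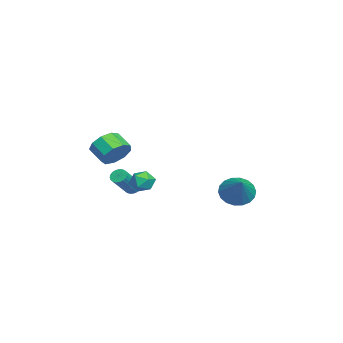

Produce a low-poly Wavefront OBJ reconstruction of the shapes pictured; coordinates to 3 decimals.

v 4.316 -2.861 2.337
v 4.987 -2.946 2.961
v 4.335 -3.644 3.566
v 3.664 -3.559 2.943
v 4.611 -2.464 3.113
v 3.96 -3.162 3.718
v 4.098 -2.168 2.901
v 3.447 -2.865 3.507
v 3.686 -2.196 2.426
v 3.035 -2.893 3.032
v 3.569 -2.536 1.909
v 2.918 -3.233 2.515
v 3.801 -3.027 1.593
v 3.15 -3.725 2.198
v 4.274 -3.442 1.624
v 3.623 -4.139 2.23
v 4.766 -3.584 1.99
v 4.115 -4.281 2.595
v 5.048 -3.389 2.517
v 4.396 -4.086 3.123
v -3.408 -2.914 -2.831
v -3.068 -3.024 -3.209
v -1.832 -3.676 -1.907
v -2.172 -3.566 -1.529
v -3.014 -2.821 -3.158
v -1.779 -3.473 -1.856
v -3.029 -2.634 -3.051
v -1.793 -3.286 -1.748
v -3.109 -2.495 -2.905
v -1.873 -3.147 -1.603
v -3.24 -2.429 -2.747
v -2.005 -3.081 -1.445
v -3.401 -2.446 -2.603
v -2.166 -3.099 -1.301
v -3.563 -2.545 -2.499
v -2.327 -3.197 -1.197
v -3.698 -2.707 -2.452
v -2.462 -3.359 -1.15
v -3.783 -2.905 -2.471
v -2.547 -3.557 -1.169
v -3.803 -3.105 -2.552
v -2.567 -3.757 -1.25
v -3.754 -3.271 -2.681
v -2.519 -3.923 -1.379
v -3.646 -3.376 -2.836
v -2.411 -4.028 -1.534
v -3.497 -3.401 -2.991
v -2.261 -4.053 -1.688
v -3.332 -3.341 -3.117
v -2.096 -3.994 -1.815
v -3.18 -3.208 -3.195
v -1.945 -3.86 -1.892
v 1.926 -1.435 -0.749
v 2.666 -1.302 -0.656
v 1.954 -2.238 0.176
v 2.694 -2.105 0.269
v 2.188 -1.568 0.44
v 2.171 -1.072 -0.131
v 2.449 -2.468 -0.349
v 2.432 -1.972 -0.92
v 2.989 -1.94 -0.409
v 2.828 -1.384 0.079
v 1.792 -2.156 -0.559
v 1.631 -1.6 -0.071
v -1.993 2.943 -2.443
v -1.375 2.391 -3.071
v -0.447 3.257 -1.197
v -1.33 2.822 -3.235
v -1.417 3.276 -3.242
v -1.618 3.665 -3.09
v -1.894 3.91 -2.811
v -2.189 3.964 -2.458
v -2.445 3.815 -2.102
v -2.612 3.494 -1.814
v -2.656 3.063 -1.65
v -2.569 2.609 -1.643
v -2.368 2.22 -1.795
v -2.092 1.975 -2.075
v -1.797 1.921 -2.427
v -1.541 2.07 -2.783
f 2 1 5
f 2 5 3
f 3 5 6
f 3 6 4
f 5 1 7
f 5 7 6
f 6 7 8
f 6 8 4
f 7 1 9
f 7 9 8
f 8 9 10
f 8 10 4
f 9 1 11
f 9 11 10
f 10 11 12
f 10 12 4
f 11 1 13
f 11 13 12
f 12 13 14
f 12 14 4
f 13 1 15
f 13 15 14
f 14 15 16
f 14 16 4
f 15 1 17
f 15 17 16
f 16 17 18
f 16 18 4
f 17 1 19
f 17 19 18
f 18 19 20
f 18 20 4
f 19 1 2
f 19 2 20
f 20 2 3
f 20 3 4
f 22 21 25
f 22 25 23
f 23 25 26
f 23 26 24
f 25 21 27
f 25 27 26
f 26 27 28
f 26 28 24
f 27 21 29
f 27 29 28
f 28 29 30
f 28 30 24
f 29 21 31
f 29 31 30
f 30 31 32
f 30 32 24
f 31 21 33
f 31 33 32
f 32 33 34
f 32 34 24
f 33 21 35
f 33 35 34
f 34 35 36
f 34 36 24
f 35 21 37
f 35 37 36
f 36 37 38
f 36 38 24
f 37 21 39
f 37 39 38
f 38 39 40
f 38 40 24
f 39 21 41
f 39 41 40
f 40 41 42
f 40 42 24
f 41 21 43
f 41 43 42
f 42 43 44
f 42 44 24
f 43 21 45
f 43 45 44
f 44 45 46
f 44 46 24
f 45 21 47
f 45 47 46
f 46 47 48
f 46 48 24
f 47 21 49
f 47 49 48
f 48 49 50
f 48 50 24
f 49 21 51
f 49 51 50
f 50 51 52
f 50 52 24
f 51 21 22
f 51 22 52
f 52 22 23
f 52 23 24
f 53 64 58
f 53 58 54
f 53 54 60
f 53 60 63
f 53 63 64
f 54 58 62
f 58 64 57
f 64 63 55
f 63 60 59
f 60 54 61
f 56 62 57
f 56 57 55
f 56 55 59
f 56 59 61
f 56 61 62
f 57 62 58
f 55 57 64
f 59 55 63
f 61 59 60
f 62 61 54
f 66 65 68
f 66 68 67
f 68 65 69
f 68 69 67
f 69 65 70
f 69 70 67
f 70 65 71
f 70 71 67
f 71 65 72
f 71 72 67
f 72 65 73
f 72 73 67
f 73 65 74
f 73 74 67
f 74 65 75
f 74 75 67
f 75 65 76
f 75 76 67
f 76 65 77
f 76 77 67
f 77 65 78
f 77 78 67
f 78 65 79
f 78 79 67
f 79 65 80
f 79 80 67
f 80 65 66
f 80 66 67



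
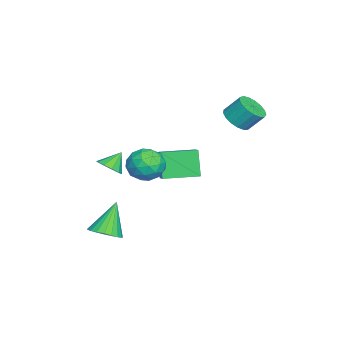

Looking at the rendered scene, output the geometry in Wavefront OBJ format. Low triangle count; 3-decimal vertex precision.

v 3.575 -3.436 -3.204
v 4.432 -3.292 -2.751
v 2.525 -3.004 -1.356
v 4.345 -2.919 -2.888
v 4.125 -2.634 -3.079
v 3.81 -2.489 -3.293
v 3.454 -2.507 -3.491
v 3.119 -2.685 -3.639
v 2.863 -2.994 -3.712
v 2.731 -3.379 -3.698
v 2.744 -3.774 -3.598
v 2.901 -4.11 -3.43
v 3.175 -4.33 -3.223
v 3.518 -4.395 -3.013
v 3.871 -4.295 -2.836
v 4.173 -4.046 -2.723
v 4.371 -3.691 -2.693
v 0.323 -3.869 -0.03
v 0.936 -4.009 0.496
v -0.323 -3.311 0.87
v 1.018 -3.56 0.277
v 0.834 -3.228 -0.06
v 0.455 -3.142 -0.385
v 0.026 -3.333 -0.575
v -0.29 -3.728 -0.556
v -0.372 -4.178 -0.337
v -0.189 -4.509 -0
v 0.19 -4.596 0.325
v 0.62 -4.405 0.515
v 2.229 -1.264 1.092
v 2.765 -0.357 1.486
v 3.195 -2.323 2.214
v 3.731 -1.416 2.608
v 2.641 -1.569 2.839
v 2.044 -0.915 2.145
v 3.916 -1.765 1.555
v 3.319 -1.111 0.861
v 3.808 -0.667 1.772
v 3.02 -0.546 2.566
v 2.94 -2.134 1.134
v 2.152 -2.013 1.928
v 2.412 -0.718 1.191
v 3.548 -1.962 2.509
v 2.907 -2.053 2.645
v 3.222 -1.519 2.877
v 1.988 -1.046 1.578
v 2.303 -0.512 1.81
v 2.23 -1.225 2.605
v 3.657 -2.168 1.89
v 3.972 -1.634 2.122
v 2.738 -1.161 0.823
v 3.053 -0.627 1.055
v 3.73 -1.455 1.095
v 3.34 -0.366 1.59
v 3.908 -0.989 2.25
v 4.017 -1.194 1.631
v 3.666 -0.809 1.223
v 2.877 -0.295 2.057
v 3.445 -0.918 2.716
v 2.804 -1.008 2.852
v 2.453 -0.623 2.444
v 3.49 -0.477 2.225
v 2.515 -1.762 0.984
v 3.083 -2.385 1.643
v 3.507 -2.057 1.256
v 3.156 -1.672 0.848
v 2.052 -1.691 1.45
v 2.62 -2.314 2.11
v 2.294 -1.871 2.477
v 1.943 -1.486 2.069
v 2.47 -2.203 1.475
v -1.559 -1.456 -1.611
v -2.29 -1.72 0.024
v -2.29 0.513 -1.62
v -3.022 0.249 0.014
v -0.738 -1.149 -1.194
v -1.47 -1.413 0.44
v -1.47 0.82 -1.204
v -2.201 0.556 0.431
v -1.67 2.701 3.247
v -0.968 3.182 2.849
v -0.988 4.06 3.874
v -1.69 3.579 4.273
v -1.339 3.372 2.679
v -1.359 4.25 3.704
v -1.786 3.408 2.639
v -1.805 4.286 3.665
v -2.206 3.283 2.739
v -2.226 4.161 3.764
v -2.503 3.023 2.955
v -2.523 3.901 3.98
v -2.61 2.69 3.238
v -2.63 3.568 4.264
v -2.501 2.36 3.523
v -2.521 3.238 4.549
v -2.202 2.107 3.745
v -2.222 2.985 4.771
v -1.781 1.991 3.853
v -1.801 2.869 4.879
v -1.335 2.037 3.822
v -1.355 2.915 4.848
v -0.965 2.235 3.66
v -0.985 3.113 4.685
v -0.757 2.54 3.402
v -0.777 3.418 4.428
v -0.758 2.882 3.11
v -0.778 3.76 4.135
f 2 1 4
f 2 4 3
f 4 1 5
f 4 5 3
f 5 1 6
f 5 6 3
f 6 1 7
f 6 7 3
f 7 1 8
f 7 8 3
f 8 1 9
f 8 9 3
f 9 1 10
f 9 10 3
f 10 1 11
f 10 11 3
f 11 1 12
f 11 12 3
f 12 1 13
f 12 13 3
f 13 1 14
f 13 14 3
f 14 1 15
f 14 15 3
f 15 1 16
f 15 16 3
f 16 1 17
f 16 17 3
f 17 1 2
f 17 2 3
f 19 18 21
f 19 21 20
f 21 18 22
f 21 22 20
f 22 18 23
f 22 23 20
f 23 18 24
f 23 24 20
f 24 18 25
f 24 25 20
f 25 18 26
f 25 26 20
f 26 18 27
f 26 27 20
f 27 18 28
f 27 28 20
f 28 18 29
f 28 29 20
f 29 18 19
f 29 19 20
f 30 67 46
f 67 41 70
f 46 70 35
f 67 70 46
f 30 46 42
f 46 35 47
f 42 47 31
f 46 47 42
f 30 42 51
f 42 31 52
f 51 52 37
f 42 52 51
f 30 51 63
f 51 37 66
f 63 66 40
f 51 66 63
f 30 63 67
f 63 40 71
f 67 71 41
f 63 71 67
f 31 47 58
f 47 35 61
f 58 61 39
f 47 61 58
f 35 70 48
f 70 41 69
f 48 69 34
f 70 69 48
f 41 71 68
f 71 40 64
f 68 64 32
f 71 64 68
f 40 66 65
f 66 37 53
f 65 53 36
f 66 53 65
f 37 52 57
f 52 31 54
f 57 54 38
f 52 54 57
f 33 59 45
f 59 39 60
f 45 60 34
f 59 60 45
f 33 45 43
f 45 34 44
f 43 44 32
f 45 44 43
f 33 43 50
f 43 32 49
f 50 49 36
f 43 49 50
f 33 50 55
f 50 36 56
f 55 56 38
f 50 56 55
f 33 55 59
f 55 38 62
f 59 62 39
f 55 62 59
f 34 60 48
f 60 39 61
f 48 61 35
f 60 61 48
f 32 44 68
f 44 34 69
f 68 69 41
f 44 69 68
f 36 49 65
f 49 32 64
f 65 64 40
f 49 64 65
f 38 56 57
f 56 36 53
f 57 53 37
f 56 53 57
f 39 62 58
f 62 38 54
f 58 54 31
f 62 54 58
f 73 75 72
f 76 73 72
f 72 75 74
f 74 76 72
f 73 79 75
f 77 73 76
f 77 79 73
f 75 79 74
f 78 76 74
f 74 79 78
f 78 77 76
f 79 77 78
f 81 80 84
f 81 84 82
f 82 84 85
f 82 85 83
f 84 80 86
f 84 86 85
f 85 86 87
f 85 87 83
f 86 80 88
f 86 88 87
f 87 88 89
f 87 89 83
f 88 80 90
f 88 90 89
f 89 90 91
f 89 91 83
f 90 80 92
f 90 92 91
f 91 92 93
f 91 93 83
f 92 80 94
f 92 94 93
f 93 94 95
f 93 95 83
f 94 80 96
f 94 96 95
f 95 96 97
f 95 97 83
f 96 80 98
f 96 98 97
f 97 98 99
f 97 99 83
f 98 80 100
f 98 100 99
f 99 100 101
f 99 101 83
f 100 80 102
f 100 102 101
f 101 102 103
f 101 103 83
f 102 80 104
f 102 104 103
f 103 104 105
f 103 105 83
f 104 80 106
f 104 106 105
f 105 106 107
f 105 107 83
f 106 80 81
f 106 81 107
f 107 81 82
f 107 82 83



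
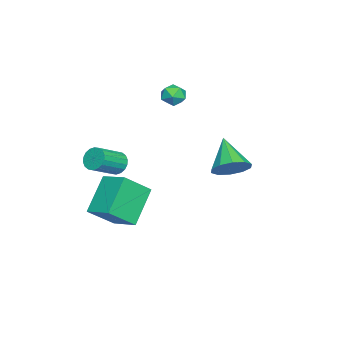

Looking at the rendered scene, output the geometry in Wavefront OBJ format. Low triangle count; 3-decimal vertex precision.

v -0.307 -1.169 -3.655
v 0.609 -2.108 -2.542
v 0.366 0.04 -3.19
v 1.282 -0.899 -2.077
v 1.198 -1.441 -5.123
v 2.114 -2.38 -4.01
v 1.871 -0.232 -4.658
v 2.787 -1.171 -3.545
v 2.28 -0.912 -0.677
v 2.662 -0.826 -1.158
v 3.741 -1.503 -0.424
v 3.36 -1.588 0.057
v 2.702 -0.599 -1.007
v 3.781 -1.275 -0.273
v 2.658 -0.433 -0.791
v 3.737 -1.11 -0.057
v 2.54 -0.363 -0.552
v 3.619 -1.039 0.182
v 2.37 -0.401 -0.338
v 3.449 -1.077 0.397
v 2.183 -0.54 -0.191
v 3.262 -1.217 0.544
v 2.015 -0.753 -0.14
v 3.094 -1.43 0.594
v 1.899 -0.997 -0.196
v 2.978 -1.674 0.538
v 1.859 -1.225 -0.347
v 2.938 -1.901 0.387
v 1.903 -1.39 -0.563
v 2.982 -2.067 0.171
v 2.021 -1.461 -0.802
v 3.1 -2.137 -0.068
v 2.191 -1.423 -1.017
v 3.27 -2.099 -0.282
v 2.378 -1.283 -1.164
v 3.457 -1.96 -0.429
v 2.546 -1.07 -1.214
v 3.625 -1.747 -0.48
v 1.734 4.006 -0.556
v 2.417 3.678 -0.052
v 0.546 3.334 0.616
v 2.302 4.198 0.129
v 1.97 4.644 0.048
v 1.548 4.847 -0.264
v 1.197 4.729 -0.687
v 1.051 4.334 -1.06
v 1.167 3.814 -1.241
v 1.499 3.368 -1.161
v 1.921 3.165 -0.849
v 2.272 3.283 -0.426
v -2.485 0.802 1.765
v -1.968 0.693 2.182
v -2.112 0.027 1.098
v -1.595 -0.082 1.515
v -2.219 -0.251 1.702
v -2.449 0.228 2.114
v -1.631 0.492 1.166
v -1.861 0.971 1.578
v -1.44 0.501 1.811
v -1.803 0.042 2.142
v -2.277 0.678 1.138
v -2.64 0.219 1.469
f 2 4 1
f 5 2 1
f 1 4 3
f 3 5 1
f 2 8 4
f 6 2 5
f 6 8 2
f 4 8 3
f 7 5 3
f 3 8 7
f 7 6 5
f 8 6 7
f 10 9 13
f 10 13 11
f 11 13 14
f 11 14 12
f 13 9 15
f 13 15 14
f 14 15 16
f 14 16 12
f 15 9 17
f 15 17 16
f 16 17 18
f 16 18 12
f 17 9 19
f 17 19 18
f 18 19 20
f 18 20 12
f 19 9 21
f 19 21 20
f 20 21 22
f 20 22 12
f 21 9 23
f 21 23 22
f 22 23 24
f 22 24 12
f 23 9 25
f 23 25 24
f 24 25 26
f 24 26 12
f 25 9 27
f 25 27 26
f 26 27 28
f 26 28 12
f 27 9 29
f 27 29 28
f 28 29 30
f 28 30 12
f 29 9 31
f 29 31 30
f 30 31 32
f 30 32 12
f 31 9 33
f 31 33 32
f 32 33 34
f 32 34 12
f 33 9 35
f 33 35 34
f 34 35 36
f 34 36 12
f 35 9 37
f 35 37 36
f 36 37 38
f 36 38 12
f 37 9 10
f 37 10 38
f 38 10 11
f 38 11 12
f 40 39 42
f 40 42 41
f 42 39 43
f 42 43 41
f 43 39 44
f 43 44 41
f 44 39 45
f 44 45 41
f 45 39 46
f 45 46 41
f 46 39 47
f 46 47 41
f 47 39 48
f 47 48 41
f 48 39 49
f 48 49 41
f 49 39 50
f 49 50 41
f 50 39 40
f 50 40 41
f 51 62 56
f 51 56 52
f 51 52 58
f 51 58 61
f 51 61 62
f 52 56 60
f 56 62 55
f 62 61 53
f 61 58 57
f 58 52 59
f 54 60 55
f 54 55 53
f 54 53 57
f 54 57 59
f 54 59 60
f 55 60 56
f 53 55 62
f 57 53 61
f 59 57 58
f 60 59 52

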